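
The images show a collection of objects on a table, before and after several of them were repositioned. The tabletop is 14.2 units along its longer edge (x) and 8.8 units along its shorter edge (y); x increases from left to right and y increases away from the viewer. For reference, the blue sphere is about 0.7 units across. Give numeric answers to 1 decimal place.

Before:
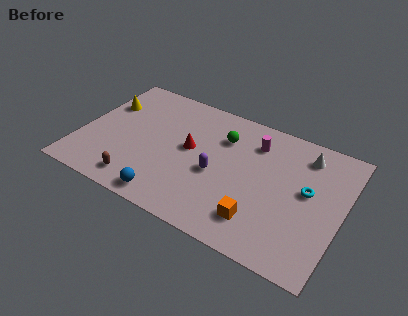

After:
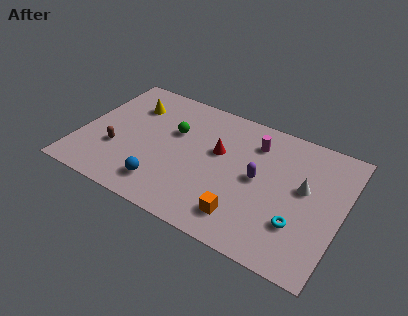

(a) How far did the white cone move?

2.2

The white cone moved from about (11.9, 7.2) to (12.1, 5.0), a distance of √(0.2² + 2.2²) ≈ 2.2.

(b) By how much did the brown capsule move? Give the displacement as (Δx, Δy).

(-1.5, 1.7)

The brown capsule was at about (3.6, 1.3) and moved to about (2.1, 3.0).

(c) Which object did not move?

the magenta cylinder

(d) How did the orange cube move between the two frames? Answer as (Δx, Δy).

(-0.8, -0.2)

From the two frames, the orange cube sits at roughly (10.1, 1.9) before and (9.3, 1.7) after.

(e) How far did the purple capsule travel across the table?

2.3

The purple capsule was near (7.5, 3.8) before and (9.7, 4.5) after, so it travelled √(2.2² + 0.7²) ≈ 2.3 units.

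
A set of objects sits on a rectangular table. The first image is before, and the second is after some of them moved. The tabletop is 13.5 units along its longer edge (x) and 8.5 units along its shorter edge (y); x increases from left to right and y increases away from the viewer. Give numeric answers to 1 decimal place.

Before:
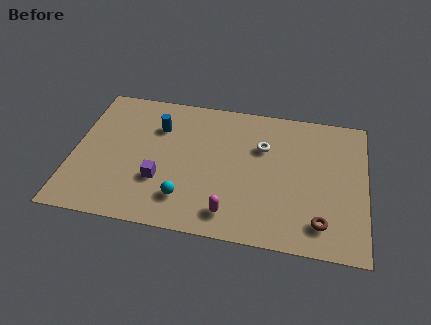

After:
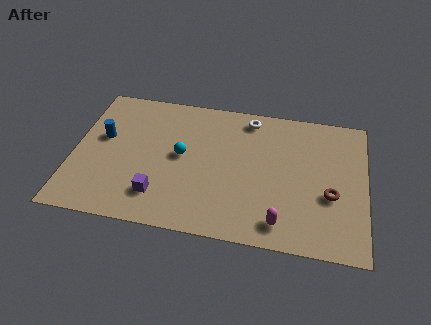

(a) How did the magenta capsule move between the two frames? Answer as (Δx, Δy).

(2.3, -0.1)

From the two frames, the magenta capsule sits at roughly (7.4, 1.4) before and (9.7, 1.3) after.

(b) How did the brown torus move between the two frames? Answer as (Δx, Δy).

(0.4, 1.7)

From the two frames, the brown torus sits at roughly (11.5, 1.6) before and (11.9, 3.3) after.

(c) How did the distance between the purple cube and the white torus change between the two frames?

+1.3

They were about 5.4 units apart before and 6.7 after — 1.3 units further apart.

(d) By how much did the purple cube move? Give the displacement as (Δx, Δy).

(0.0, -0.9)

The purple cube started near (4.1, 2.8) and ended near (4.1, 1.9).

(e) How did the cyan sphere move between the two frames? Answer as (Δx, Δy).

(-0.3, 2.6)

The cyan sphere was at about (5.3, 1.9) and moved to about (5.0, 4.5).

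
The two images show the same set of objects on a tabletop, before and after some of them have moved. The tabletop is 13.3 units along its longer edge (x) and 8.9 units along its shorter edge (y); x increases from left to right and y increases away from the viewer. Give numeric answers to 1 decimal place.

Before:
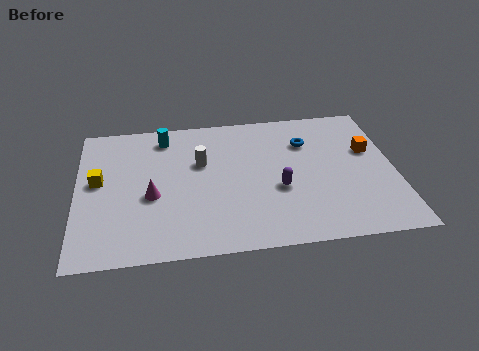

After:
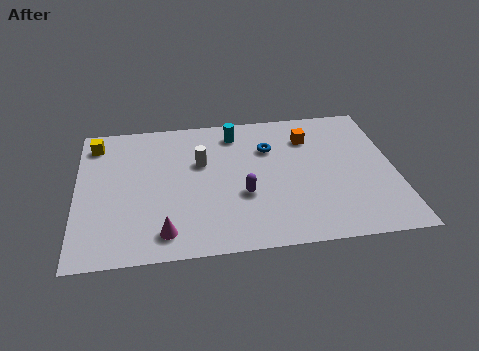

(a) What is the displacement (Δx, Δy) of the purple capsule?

(-1.5, -0.2)

From the two frames, the purple capsule sits at roughly (8.4, 3.5) before and (6.9, 3.3) after.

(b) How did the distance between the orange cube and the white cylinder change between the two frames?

-2.4

The distance was about 7.1 in the first image and 4.7 in the second, so they moved 2.4 units closer together.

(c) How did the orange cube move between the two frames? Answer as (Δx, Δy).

(-2.5, 1.2)

The orange cube was at about (12.3, 5.5) and moved to about (9.8, 6.7).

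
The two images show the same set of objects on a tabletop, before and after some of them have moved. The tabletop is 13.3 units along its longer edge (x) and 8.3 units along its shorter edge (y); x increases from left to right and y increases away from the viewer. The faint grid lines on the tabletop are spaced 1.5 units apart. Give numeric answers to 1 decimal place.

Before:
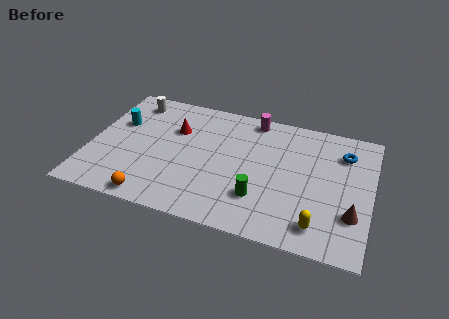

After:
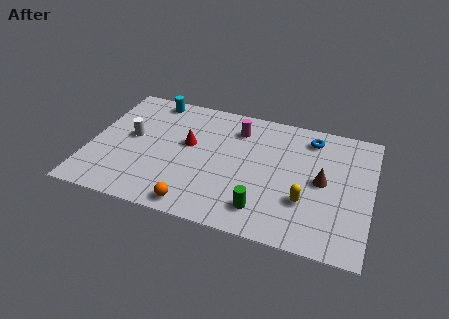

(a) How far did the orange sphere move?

2.0

The orange sphere was near (3.3, 0.8) before and (5.3, 0.9) after, so it travelled √(2.0² + 0.1²) ≈ 2.0 units.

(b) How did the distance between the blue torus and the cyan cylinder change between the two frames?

-3.0

Before: roughly 10.7 units apart; after: 7.7. That's 3.0 units closer together.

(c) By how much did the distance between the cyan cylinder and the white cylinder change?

+1.2

The distance was about 1.8 in the first image and 3.0 in the second, so they moved 1.2 units further apart.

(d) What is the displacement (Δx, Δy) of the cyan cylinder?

(1.4, 2.1)

The cyan cylinder was at about (1.2, 5.3) and moved to about (2.6, 7.4).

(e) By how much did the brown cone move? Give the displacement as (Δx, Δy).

(-1.5, 1.7)

The brown cone was at about (12.5, 2.5) and moved to about (11.0, 4.2).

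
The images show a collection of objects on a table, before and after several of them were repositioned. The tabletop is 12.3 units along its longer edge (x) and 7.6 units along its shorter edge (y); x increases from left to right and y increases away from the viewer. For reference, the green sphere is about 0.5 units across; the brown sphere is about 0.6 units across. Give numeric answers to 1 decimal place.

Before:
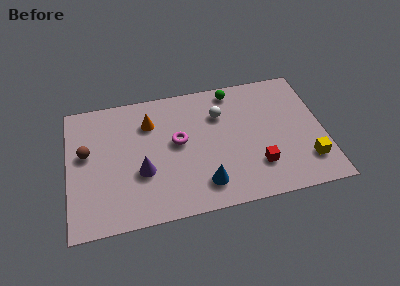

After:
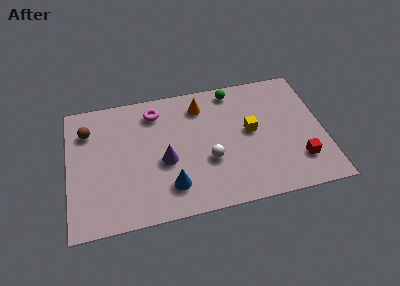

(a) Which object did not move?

the green sphere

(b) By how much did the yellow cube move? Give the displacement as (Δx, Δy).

(-2.6, 2.3)

The yellow cube was at about (11.4, 1.8) and moved to about (8.8, 4.1).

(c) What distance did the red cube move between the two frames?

2.0

The red cube was near (9.0, 2.0) before and (11.0, 1.9) after, so it travelled √(2.0² + 0.1²) ≈ 2.0 units.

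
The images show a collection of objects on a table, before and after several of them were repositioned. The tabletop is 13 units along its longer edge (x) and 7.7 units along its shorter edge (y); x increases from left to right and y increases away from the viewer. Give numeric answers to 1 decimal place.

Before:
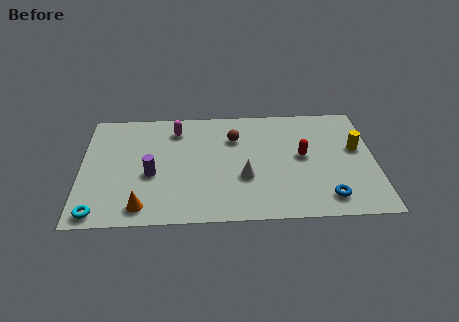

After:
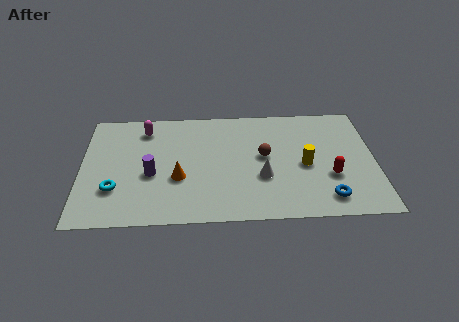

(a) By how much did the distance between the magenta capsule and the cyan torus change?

-2.2

They were about 6.4 units apart before and 4.2 after — 2.2 units closer together.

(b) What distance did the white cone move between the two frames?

0.8

The white cone moved from about (7.2, 2.8) to (8.0, 2.8), a distance of √(0.8² + 0.0²) ≈ 0.8.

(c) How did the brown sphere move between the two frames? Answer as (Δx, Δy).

(1.3, -1.3)

From the two frames, the brown sphere sits at roughly (6.8, 5.5) before and (8.1, 4.2) after.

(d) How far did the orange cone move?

2.4

The orange cone moved from about (2.7, 1.1) to (4.3, 2.9), a distance of √(1.6² + 1.8²) ≈ 2.4.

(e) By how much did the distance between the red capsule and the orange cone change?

-1.0

The distance was about 7.7 in the first image and 6.7 in the second, so they moved 1.0 units closer together.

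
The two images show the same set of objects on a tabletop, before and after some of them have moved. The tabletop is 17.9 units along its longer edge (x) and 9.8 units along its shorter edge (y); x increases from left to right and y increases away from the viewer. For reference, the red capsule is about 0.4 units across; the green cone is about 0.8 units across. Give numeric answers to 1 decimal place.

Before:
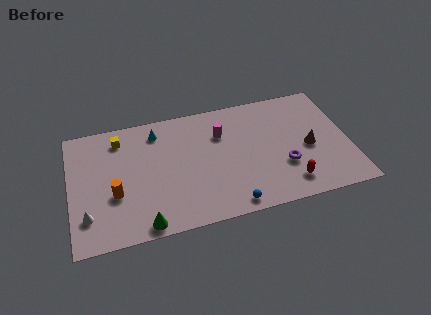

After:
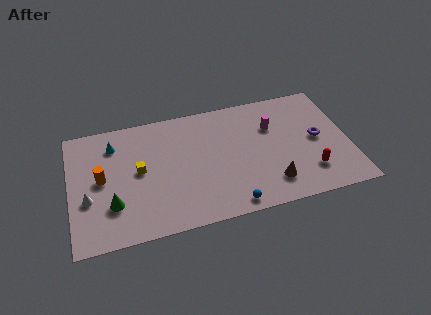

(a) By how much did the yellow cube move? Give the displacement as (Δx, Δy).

(1.1, -2.9)

From the two frames, the yellow cube sits at roughly (3.3, 8.1) before and (4.4, 5.2) after.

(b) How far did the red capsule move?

1.5

From (13.8, 1.8) to (15.2, 2.4), the red capsule covered √(1.4² + 0.6²) ≈ 1.5 units.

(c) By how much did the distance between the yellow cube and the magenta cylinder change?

+2.2

The distance was about 6.6 in the first image and 8.8 in the second, so they moved 2.2 units further apart.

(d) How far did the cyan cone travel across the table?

2.8

The cyan cone moved from about (5.7, 8.1) to (2.9, 7.7), a distance of √(2.8² + 0.4²) ≈ 2.8.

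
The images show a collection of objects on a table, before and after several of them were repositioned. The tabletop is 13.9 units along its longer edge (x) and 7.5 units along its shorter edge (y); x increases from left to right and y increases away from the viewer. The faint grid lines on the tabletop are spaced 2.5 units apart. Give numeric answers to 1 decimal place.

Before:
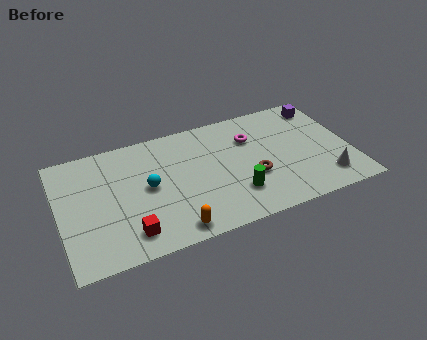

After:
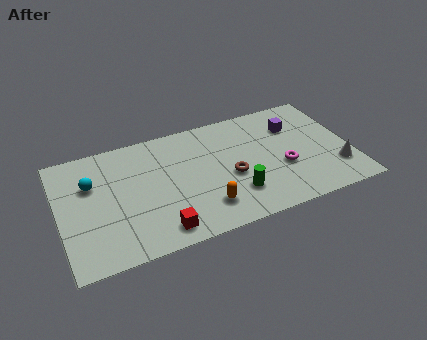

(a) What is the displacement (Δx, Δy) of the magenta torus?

(1.3, -2.4)

From the two frames, the magenta torus sits at roughly (9.3, 5.3) before and (10.6, 2.9) after.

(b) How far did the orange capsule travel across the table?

1.8

From (5.1, 0.9) to (6.7, 1.7), the orange capsule covered √(1.6² + 0.8²) ≈ 1.8 units.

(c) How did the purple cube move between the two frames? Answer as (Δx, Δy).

(-1.5, -0.9)

The purple cube started near (12.9, 6.3) and ended near (11.4, 5.4).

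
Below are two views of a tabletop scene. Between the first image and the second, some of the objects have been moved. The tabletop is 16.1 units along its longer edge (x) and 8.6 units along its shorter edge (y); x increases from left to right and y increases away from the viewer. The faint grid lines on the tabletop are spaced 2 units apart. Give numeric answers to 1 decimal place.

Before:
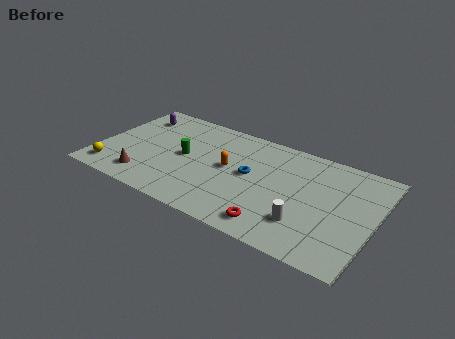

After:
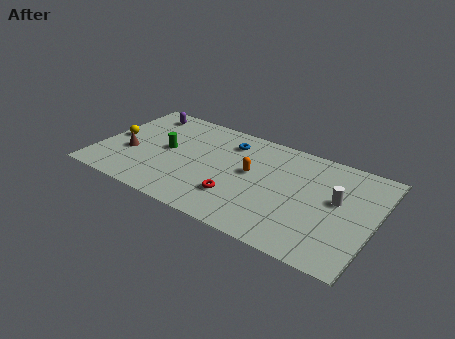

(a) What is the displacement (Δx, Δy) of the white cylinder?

(1.5, 2.6)

The white cylinder started near (12.4, 2.3) and ended near (13.9, 4.9).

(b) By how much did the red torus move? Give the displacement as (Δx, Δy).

(-2.4, 1.1)

From the two frames, the red torus sits at roughly (10.8, 1.3) before and (8.4, 2.4) after.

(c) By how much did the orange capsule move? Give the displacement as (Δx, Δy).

(1.3, 0.2)

The orange capsule was at about (7.6, 4.6) and moved to about (8.9, 4.8).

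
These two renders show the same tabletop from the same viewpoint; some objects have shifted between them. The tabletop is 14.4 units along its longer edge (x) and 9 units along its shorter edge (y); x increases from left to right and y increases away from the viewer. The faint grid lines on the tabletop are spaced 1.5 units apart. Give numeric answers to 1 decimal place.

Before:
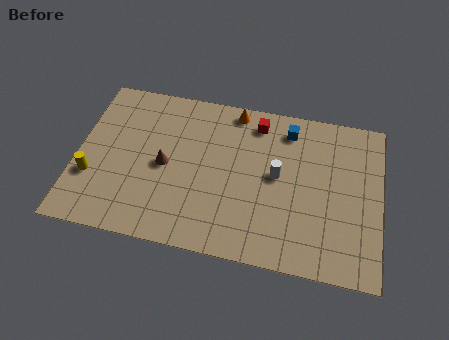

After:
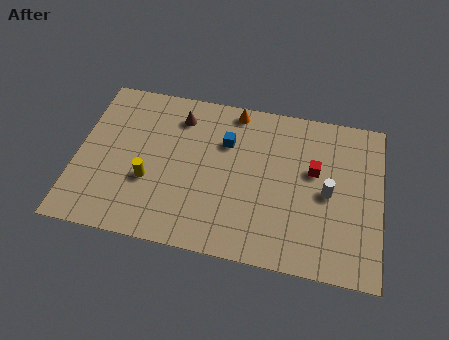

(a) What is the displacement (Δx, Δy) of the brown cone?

(0.5, 2.9)

The brown cone started near (4.2, 4.3) and ended near (4.7, 7.2).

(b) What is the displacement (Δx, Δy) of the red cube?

(2.8, -2.2)

From the two frames, the red cube sits at roughly (8.4, 7.6) before and (11.2, 5.4) after.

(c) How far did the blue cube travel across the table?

3.2

The blue cube moved from about (9.9, 7.5) to (7.0, 6.2), a distance of √(2.9² + 1.3²) ≈ 3.2.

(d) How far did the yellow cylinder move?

2.7

From (0.8, 3.0) to (3.5, 3.3), the yellow cylinder covered √(2.7² + 0.3²) ≈ 2.7 units.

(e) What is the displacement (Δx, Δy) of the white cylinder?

(2.4, -0.5)

The white cylinder was at about (9.5, 4.8) and moved to about (11.9, 4.3).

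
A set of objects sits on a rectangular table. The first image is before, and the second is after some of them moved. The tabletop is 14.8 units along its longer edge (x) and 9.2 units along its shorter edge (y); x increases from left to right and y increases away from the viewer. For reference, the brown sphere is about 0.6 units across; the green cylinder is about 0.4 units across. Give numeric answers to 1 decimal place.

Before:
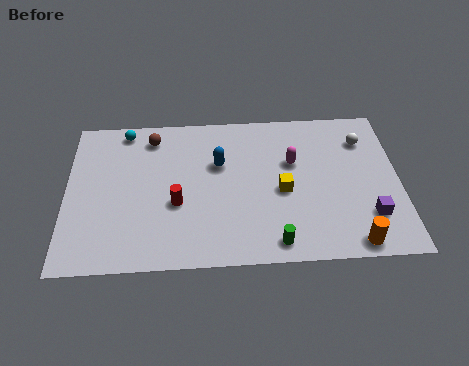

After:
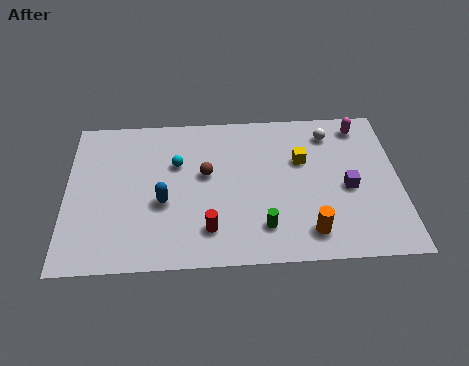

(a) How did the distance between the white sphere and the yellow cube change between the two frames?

-2.6

Before: roughly 4.7 units apart; after: 2.1. That's 2.6 units closer together.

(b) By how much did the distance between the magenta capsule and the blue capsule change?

+6.5

The distance was about 3.3 in the first image and 9.8 in the second, so they moved 6.5 units further apart.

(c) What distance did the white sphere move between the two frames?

1.6

From (13.3, 7.0) to (11.8, 7.5), the white sphere covered √(1.5² + 0.5²) ≈ 1.6 units.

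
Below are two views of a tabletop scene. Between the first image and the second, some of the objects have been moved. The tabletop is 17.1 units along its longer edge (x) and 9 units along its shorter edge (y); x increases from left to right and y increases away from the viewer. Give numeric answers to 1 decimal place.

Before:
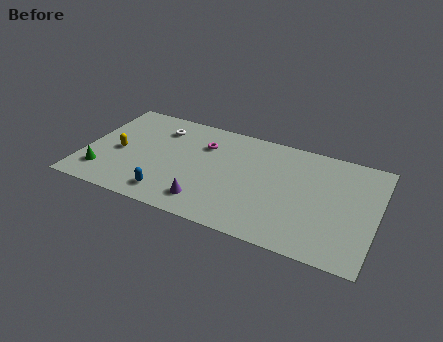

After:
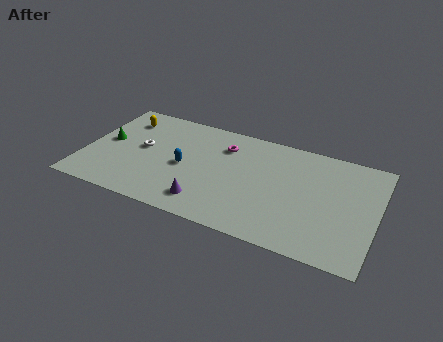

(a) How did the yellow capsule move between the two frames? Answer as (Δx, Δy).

(-0.1, 3.0)

The yellow capsule was at about (2.0, 4.1) and moved to about (1.9, 7.1).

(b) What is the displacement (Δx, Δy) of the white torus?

(-0.8, -2.1)

From the two frames, the white torus sits at roughly (4.1, 7.0) before and (3.3, 4.9) after.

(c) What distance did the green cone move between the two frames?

2.8

From (1.3, 2.0) to (1.2, 4.8), the green cone covered √(0.1² + 2.8²) ≈ 2.8 units.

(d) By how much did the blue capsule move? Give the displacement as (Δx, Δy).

(0.6, 2.7)

The blue capsule started near (5.3, 1.5) and ended near (5.9, 4.2).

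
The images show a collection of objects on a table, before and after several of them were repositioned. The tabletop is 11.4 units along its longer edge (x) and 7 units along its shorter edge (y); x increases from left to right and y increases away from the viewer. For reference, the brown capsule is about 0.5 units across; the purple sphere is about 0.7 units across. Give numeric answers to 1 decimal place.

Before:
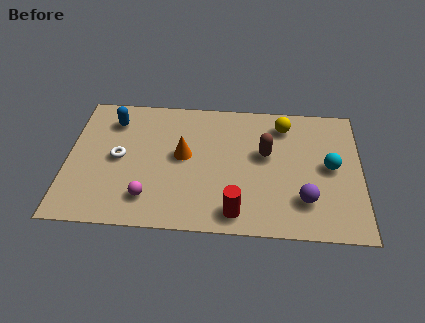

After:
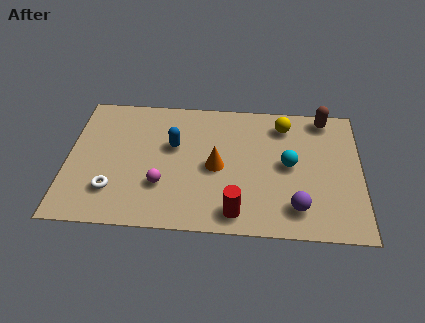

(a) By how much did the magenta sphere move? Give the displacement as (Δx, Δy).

(0.5, 0.7)

From the two frames, the magenta sphere sits at roughly (3.2, 1.5) before and (3.7, 2.2) after.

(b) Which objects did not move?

the yellow sphere and the red cylinder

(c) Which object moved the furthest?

the brown capsule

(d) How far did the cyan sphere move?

1.6

The cyan sphere was near (10.2, 3.6) before and (8.6, 3.6) after, so it travelled √(1.6² + 0.0²) ≈ 1.6 units.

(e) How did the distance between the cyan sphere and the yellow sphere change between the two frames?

-0.7

The distance was about 2.8 in the first image and 2.1 in the second, so they moved 0.7 units closer together.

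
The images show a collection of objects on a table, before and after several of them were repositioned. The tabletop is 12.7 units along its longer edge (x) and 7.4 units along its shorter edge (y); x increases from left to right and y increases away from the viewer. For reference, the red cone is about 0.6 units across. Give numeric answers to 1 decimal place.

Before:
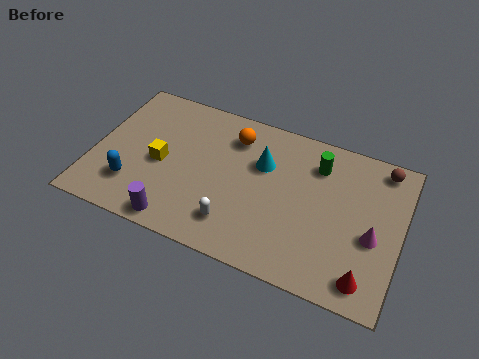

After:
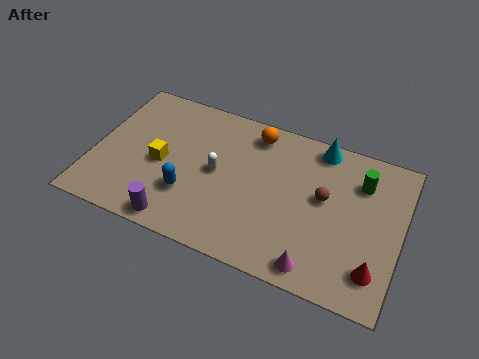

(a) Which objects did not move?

the yellow cube and the purple cylinder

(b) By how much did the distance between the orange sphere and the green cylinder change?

+1.1

The distance was about 3.5 in the first image and 4.6 in the second, so they moved 1.1 units further apart.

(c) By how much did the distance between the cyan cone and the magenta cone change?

+0.7

Before: roughly 5.0 units apart; after: 5.7. That's 0.7 units further apart.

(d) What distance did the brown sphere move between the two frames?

3.2

The brown sphere was near (11.7, 6.5) before and (9.5, 4.2) after, so it travelled √(2.2² + 2.3²) ≈ 3.2 units.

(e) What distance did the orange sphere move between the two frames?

0.9

The orange sphere was near (5.6, 5.8) before and (6.4, 6.3) after, so it travelled √(0.8² + 0.5²) ≈ 0.9 units.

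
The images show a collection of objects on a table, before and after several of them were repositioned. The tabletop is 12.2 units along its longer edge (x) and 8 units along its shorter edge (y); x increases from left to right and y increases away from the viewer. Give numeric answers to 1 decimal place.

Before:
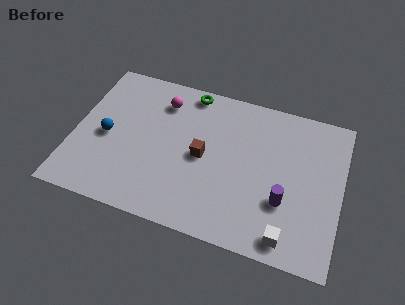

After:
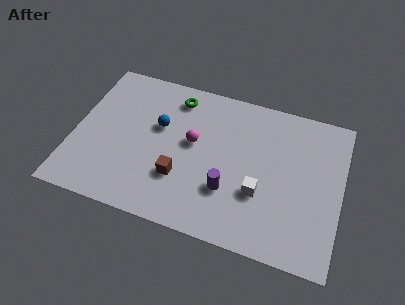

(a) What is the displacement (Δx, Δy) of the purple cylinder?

(-2.5, -0.2)

The purple cylinder was at about (9.7, 2.7) and moved to about (7.2, 2.5).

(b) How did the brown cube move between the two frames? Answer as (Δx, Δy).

(-0.9, -1.4)

The brown cube started near (5.9, 3.9) and ended near (5.0, 2.5).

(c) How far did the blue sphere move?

2.6

The blue sphere moved from about (1.5, 3.7) to (3.8, 4.9), a distance of √(2.3² + 1.2²) ≈ 2.6.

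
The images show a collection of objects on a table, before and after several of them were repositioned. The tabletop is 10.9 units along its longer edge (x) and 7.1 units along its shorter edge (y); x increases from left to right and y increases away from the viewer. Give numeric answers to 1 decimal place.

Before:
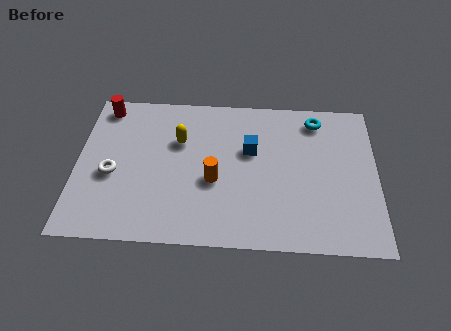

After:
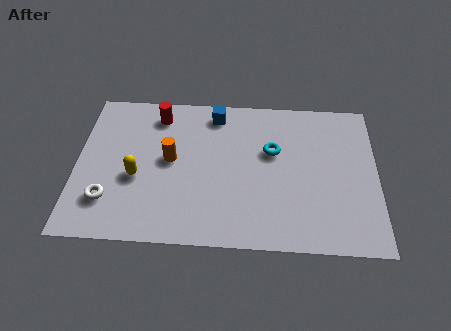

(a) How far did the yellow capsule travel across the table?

2.3

The yellow capsule was near (3.7, 4.7) before and (2.2, 2.9) after, so it travelled √(1.5² + 1.8²) ≈ 2.3 units.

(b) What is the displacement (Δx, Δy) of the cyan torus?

(-1.6, -1.6)

From the two frames, the cyan torus sits at roughly (8.7, 6.0) before and (7.1, 4.4) after.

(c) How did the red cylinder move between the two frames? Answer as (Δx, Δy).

(2.0, -0.3)

The red cylinder was at about (0.9, 6.2) and moved to about (2.9, 5.9).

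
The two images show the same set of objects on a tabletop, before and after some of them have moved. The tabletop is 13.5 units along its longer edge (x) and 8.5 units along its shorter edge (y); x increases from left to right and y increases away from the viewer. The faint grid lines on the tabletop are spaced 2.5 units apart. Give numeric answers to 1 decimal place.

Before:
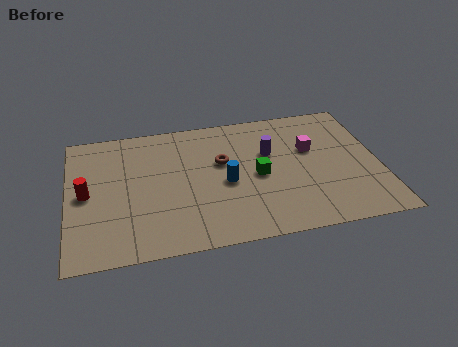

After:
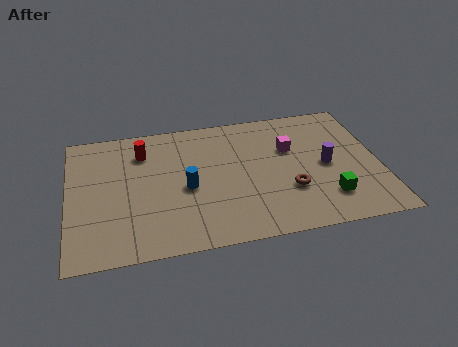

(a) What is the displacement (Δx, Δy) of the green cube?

(2.9, -2.0)

From the two frames, the green cube sits at roughly (8.2, 4.0) before and (11.1, 2.0) after.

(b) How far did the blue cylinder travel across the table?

1.7

The blue cylinder moved from about (6.8, 3.8) to (5.1, 3.8), a distance of √(1.7² + 0.0²) ≈ 1.7.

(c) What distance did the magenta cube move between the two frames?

0.9

The magenta cube moved from about (10.6, 5.3) to (9.7, 5.5), a distance of √(0.9² + 0.2²) ≈ 0.9.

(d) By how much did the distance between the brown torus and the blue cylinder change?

+3.1

They were about 1.4 units apart before and 4.5 after — 3.1 units further apart.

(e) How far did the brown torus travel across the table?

3.7

The brown torus moved from about (6.7, 5.2) to (9.5, 2.8), a distance of √(2.8² + 2.4²) ≈ 3.7.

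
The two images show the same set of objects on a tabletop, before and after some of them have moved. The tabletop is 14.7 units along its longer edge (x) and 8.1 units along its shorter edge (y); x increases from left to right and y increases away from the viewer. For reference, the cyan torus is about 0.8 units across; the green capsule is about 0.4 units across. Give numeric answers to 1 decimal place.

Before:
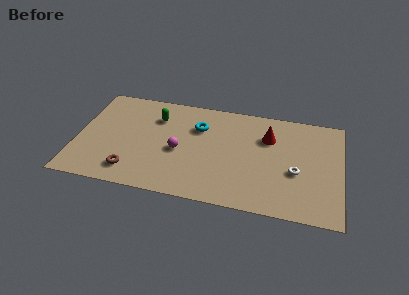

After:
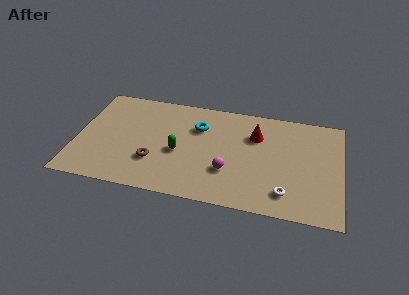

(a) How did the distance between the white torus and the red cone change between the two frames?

+1.6

They were about 2.9 units apart before and 4.5 after — 1.6 units further apart.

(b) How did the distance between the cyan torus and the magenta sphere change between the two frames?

+1.3

They were about 2.3 units apart before and 3.6 after — 1.3 units further apart.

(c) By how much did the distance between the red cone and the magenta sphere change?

-1.9

They were about 5.3 units apart before and 3.4 after — 1.9 units closer together.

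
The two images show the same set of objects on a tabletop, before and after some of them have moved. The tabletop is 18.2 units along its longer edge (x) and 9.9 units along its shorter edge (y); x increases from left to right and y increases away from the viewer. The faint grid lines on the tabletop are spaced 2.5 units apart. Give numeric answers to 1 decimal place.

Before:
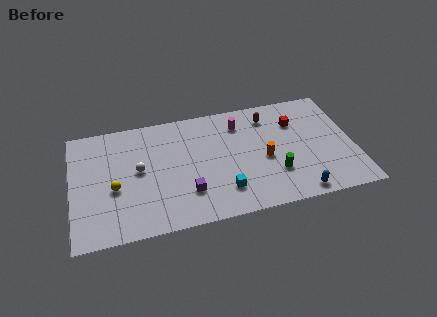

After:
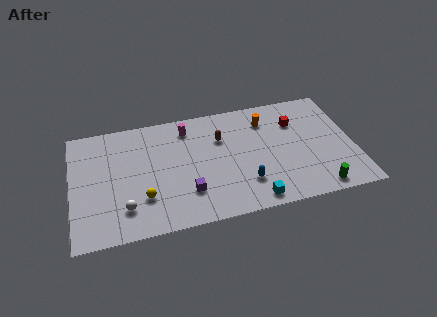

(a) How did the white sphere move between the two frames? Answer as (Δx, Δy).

(-1.0, -3.0)

The white sphere started near (4.3, 5.3) and ended near (3.3, 2.3).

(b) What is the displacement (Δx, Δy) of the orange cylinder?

(0.3, 3.3)

From the two frames, the orange cylinder sits at roughly (12.4, 4.4) before and (12.7, 7.7) after.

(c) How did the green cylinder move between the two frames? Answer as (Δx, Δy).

(2.6, -1.9)

From the two frames, the green cylinder sits at roughly (13.0, 3.0) before and (15.6, 1.1) after.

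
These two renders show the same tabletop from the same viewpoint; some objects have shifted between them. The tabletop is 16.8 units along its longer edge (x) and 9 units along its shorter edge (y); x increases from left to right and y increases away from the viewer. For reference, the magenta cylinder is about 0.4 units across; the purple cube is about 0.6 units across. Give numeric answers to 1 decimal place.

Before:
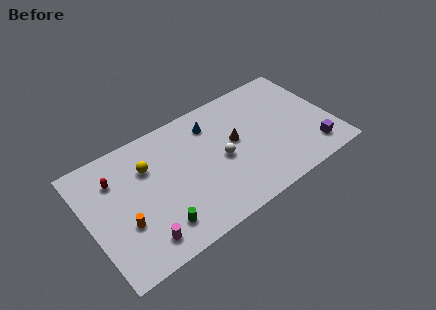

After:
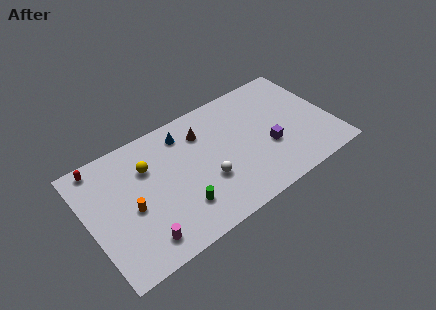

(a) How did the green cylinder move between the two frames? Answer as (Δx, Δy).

(1.6, 0.5)

From the two frames, the green cylinder sits at roughly (4.3, 1.8) before and (5.9, 2.3) after.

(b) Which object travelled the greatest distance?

the purple cube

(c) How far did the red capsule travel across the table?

1.7

The red capsule was near (2.1, 6.6) before and (1.3, 8.1) after, so it travelled √(0.8² + 1.5²) ≈ 1.7 units.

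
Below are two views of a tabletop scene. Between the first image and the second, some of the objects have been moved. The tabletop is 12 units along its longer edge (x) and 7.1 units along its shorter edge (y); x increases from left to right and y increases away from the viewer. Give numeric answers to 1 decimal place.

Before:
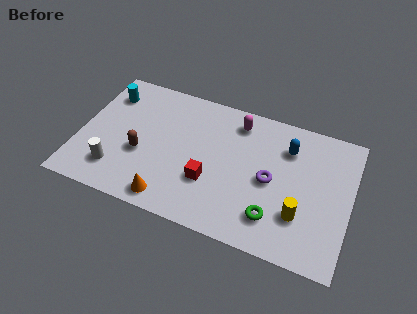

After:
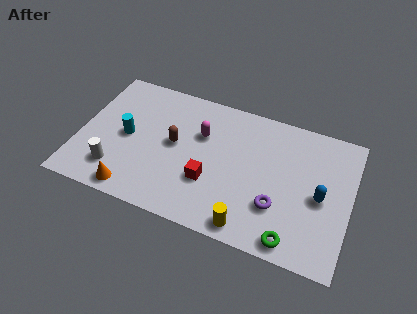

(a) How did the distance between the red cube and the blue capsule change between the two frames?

+0.6

The distance was about 4.3 in the first image and 4.9 in the second, so they moved 0.6 units further apart.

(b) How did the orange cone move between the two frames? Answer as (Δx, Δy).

(-1.6, -0.1)

The orange cone was at about (4.3, 0.9) and moved to about (2.7, 0.8).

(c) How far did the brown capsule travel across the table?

1.7

The brown capsule was near (2.8, 2.8) before and (4.2, 3.8) after, so it travelled √(1.4² + 1.0²) ≈ 1.7 units.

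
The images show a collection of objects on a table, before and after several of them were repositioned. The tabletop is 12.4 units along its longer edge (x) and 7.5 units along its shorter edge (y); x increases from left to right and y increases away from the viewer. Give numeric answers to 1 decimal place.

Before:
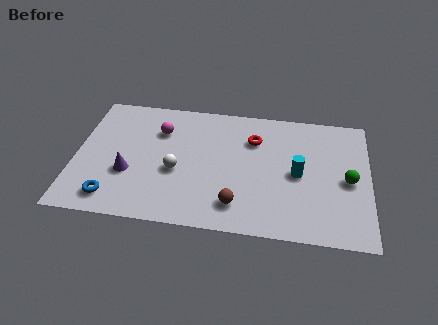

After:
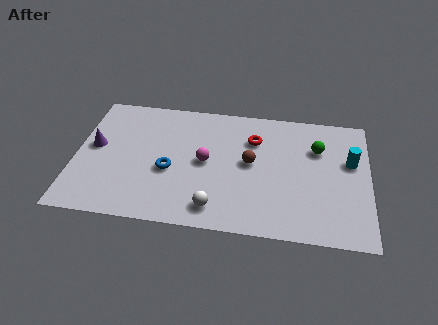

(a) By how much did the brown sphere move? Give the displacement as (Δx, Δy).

(0.5, 2.5)

The brown sphere was at about (6.9, 1.5) and moved to about (7.4, 4.0).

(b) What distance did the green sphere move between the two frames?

2.1

The green sphere moved from about (11.5, 3.5) to (10.2, 5.2), a distance of √(1.3² + 1.7²) ≈ 2.1.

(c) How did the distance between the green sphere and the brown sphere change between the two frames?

-2.0

Before: roughly 5.0 units apart; after: 3.0. That's 2.0 units closer together.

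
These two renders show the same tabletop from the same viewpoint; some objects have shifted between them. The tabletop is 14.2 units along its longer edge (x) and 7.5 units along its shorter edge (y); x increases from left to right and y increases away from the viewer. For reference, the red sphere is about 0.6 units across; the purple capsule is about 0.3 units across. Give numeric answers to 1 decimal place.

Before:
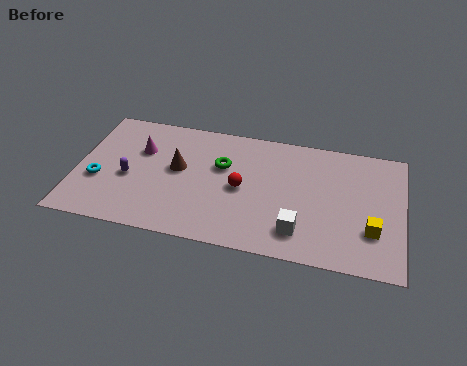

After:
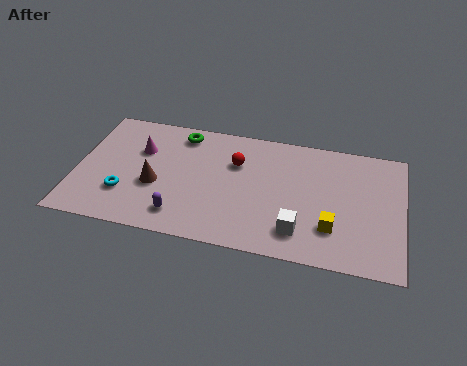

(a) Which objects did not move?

the magenta cone and the white cube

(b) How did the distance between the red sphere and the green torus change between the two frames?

+1.3

The distance was about 1.5 in the first image and 2.8 in the second, so they moved 1.3 units further apart.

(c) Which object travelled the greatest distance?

the purple capsule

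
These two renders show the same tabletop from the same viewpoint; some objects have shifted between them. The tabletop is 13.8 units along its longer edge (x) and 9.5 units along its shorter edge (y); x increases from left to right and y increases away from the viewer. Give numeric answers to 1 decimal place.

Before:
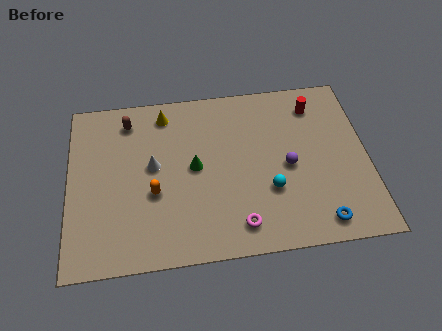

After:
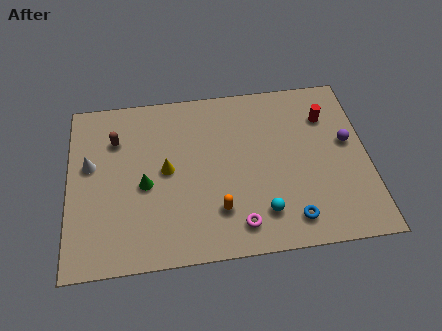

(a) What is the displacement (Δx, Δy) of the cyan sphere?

(-0.4, -1.2)

The cyan sphere was at about (9.2, 3.2) and moved to about (8.8, 2.0).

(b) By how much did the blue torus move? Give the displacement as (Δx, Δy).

(-1.3, 0.3)

From the two frames, the blue torus sits at roughly (11.4, 1.2) before and (10.1, 1.5) after.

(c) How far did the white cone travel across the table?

2.9

From (3.9, 5.2) to (1.0, 5.6), the white cone covered √(2.9² + 0.4²) ≈ 2.9 units.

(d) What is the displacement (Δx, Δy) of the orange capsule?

(2.9, -1.3)

The orange capsule was at about (3.9, 3.7) and moved to about (6.8, 2.4).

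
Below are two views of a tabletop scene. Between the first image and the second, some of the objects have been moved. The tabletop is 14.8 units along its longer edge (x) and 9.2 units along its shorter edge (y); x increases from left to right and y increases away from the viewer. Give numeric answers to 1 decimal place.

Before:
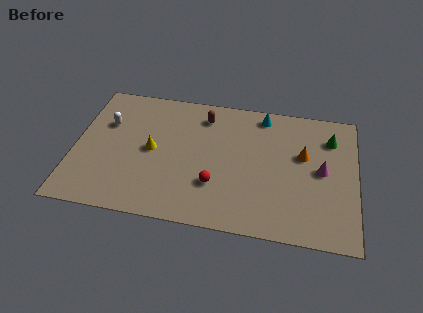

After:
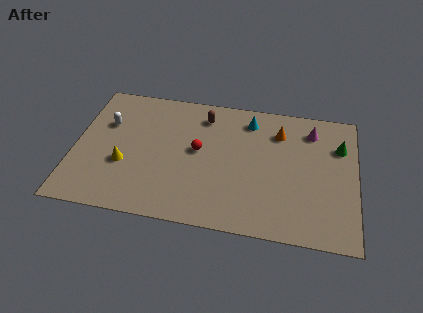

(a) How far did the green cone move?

0.7

The green cone moved from about (13.4, 7.0) to (13.9, 6.5), a distance of √(0.5² + 0.5²) ≈ 0.7.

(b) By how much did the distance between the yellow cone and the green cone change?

+2.0

The distance was about 9.6 in the first image and 11.6 in the second, so they moved 2.0 units further apart.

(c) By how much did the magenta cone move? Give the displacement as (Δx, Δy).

(-0.6, 2.7)

From the two frames, the magenta cone sits at roughly (13.0, 4.7) before and (12.4, 7.4) after.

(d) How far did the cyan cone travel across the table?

0.9

The cyan cone was near (9.8, 8.1) before and (9.1, 7.6) after, so it travelled √(0.7² + 0.5²) ≈ 0.9 units.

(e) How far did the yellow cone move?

1.8

From (4.1, 4.6) to (2.7, 3.4), the yellow cone covered √(1.4² + 1.2²) ≈ 1.8 units.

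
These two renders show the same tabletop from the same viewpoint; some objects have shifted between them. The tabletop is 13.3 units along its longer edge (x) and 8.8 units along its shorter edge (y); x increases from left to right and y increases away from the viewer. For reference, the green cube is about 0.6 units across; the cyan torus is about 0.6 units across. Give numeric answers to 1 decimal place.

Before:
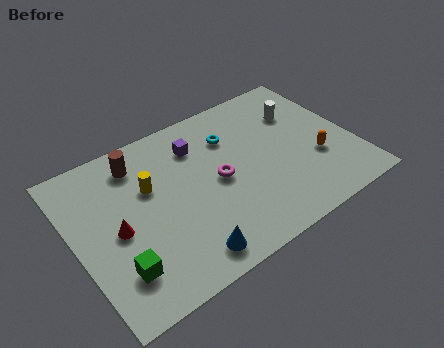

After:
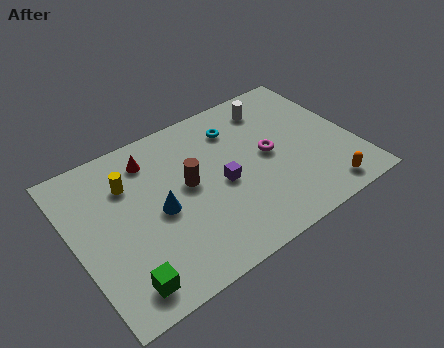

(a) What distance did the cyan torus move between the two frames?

0.5

The cyan torus moved from about (7.8, 6.4) to (8.1, 6.8), a distance of √(0.3² + 0.4²) ≈ 0.5.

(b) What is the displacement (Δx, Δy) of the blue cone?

(-0.7, 2.9)

The blue cone was at about (4.6, 1.2) and moved to about (3.9, 4.1).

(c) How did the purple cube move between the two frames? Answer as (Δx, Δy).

(0.7, -2.7)

From the two frames, the purple cube sits at roughly (6.2, 6.7) before and (6.9, 4.0) after.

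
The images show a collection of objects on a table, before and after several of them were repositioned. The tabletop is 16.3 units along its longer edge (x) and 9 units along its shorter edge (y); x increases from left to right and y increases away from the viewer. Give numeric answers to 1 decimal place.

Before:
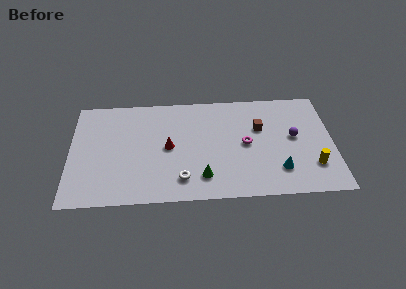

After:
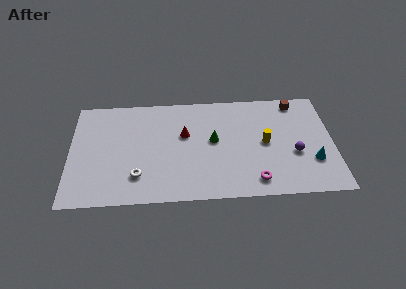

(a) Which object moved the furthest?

the yellow cylinder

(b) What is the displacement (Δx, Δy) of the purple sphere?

(0.0, -1.4)

The purple sphere was at about (13.9, 4.9) and moved to about (13.9, 3.5).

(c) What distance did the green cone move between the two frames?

3.1

From (8.2, 1.9) to (8.9, 4.9), the green cone covered √(0.7² + 3.0²) ≈ 3.1 units.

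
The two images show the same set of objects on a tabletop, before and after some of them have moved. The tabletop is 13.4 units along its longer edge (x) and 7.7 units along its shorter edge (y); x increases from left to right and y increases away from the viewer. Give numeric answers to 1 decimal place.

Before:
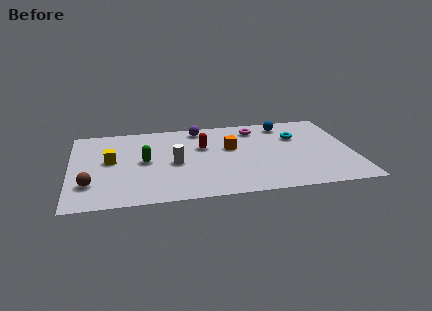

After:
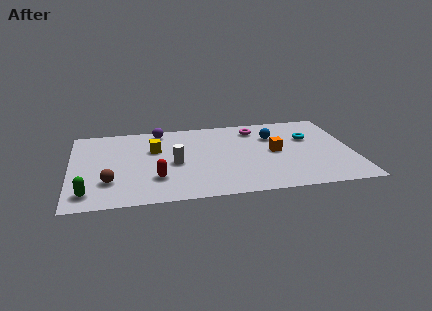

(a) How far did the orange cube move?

2.2

The orange cube moved from about (7.6, 4.6) to (9.7, 3.9), a distance of √(2.1² + 0.7²) ≈ 2.2.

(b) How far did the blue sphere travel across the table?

1.3

The blue sphere was near (10.3, 6.5) before and (9.7, 5.4) after, so it travelled √(0.6² + 1.1²) ≈ 1.3 units.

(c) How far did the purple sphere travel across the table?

1.9

The purple sphere was near (6.2, 6.7) before and (4.3, 6.8) after, so it travelled √(1.9² + 0.1²) ≈ 1.9 units.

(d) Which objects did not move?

the white cylinder and the magenta torus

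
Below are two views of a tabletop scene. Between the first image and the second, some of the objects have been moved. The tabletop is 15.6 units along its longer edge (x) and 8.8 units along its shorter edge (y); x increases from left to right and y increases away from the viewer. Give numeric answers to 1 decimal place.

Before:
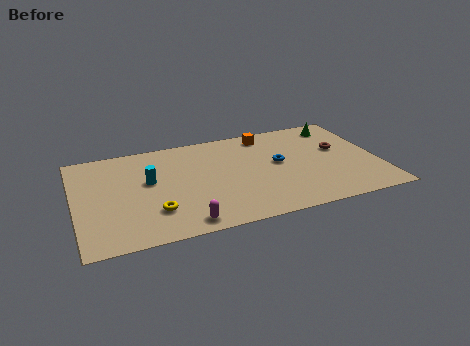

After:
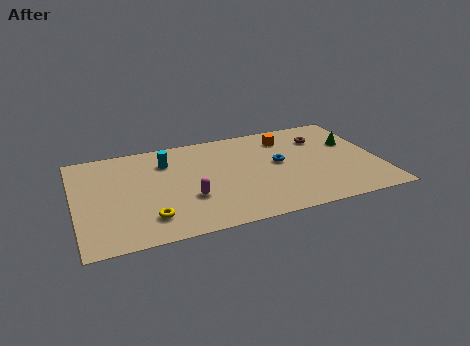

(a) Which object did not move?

the blue torus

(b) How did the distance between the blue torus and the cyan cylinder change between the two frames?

-0.7

Before: roughly 6.7 units apart; after: 6.0. That's 0.7 units closer together.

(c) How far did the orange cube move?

1.2

The orange cube was near (10.1, 7.6) before and (11.1, 7.0) after, so it travelled √(1.0² + 0.6²) ≈ 1.2 units.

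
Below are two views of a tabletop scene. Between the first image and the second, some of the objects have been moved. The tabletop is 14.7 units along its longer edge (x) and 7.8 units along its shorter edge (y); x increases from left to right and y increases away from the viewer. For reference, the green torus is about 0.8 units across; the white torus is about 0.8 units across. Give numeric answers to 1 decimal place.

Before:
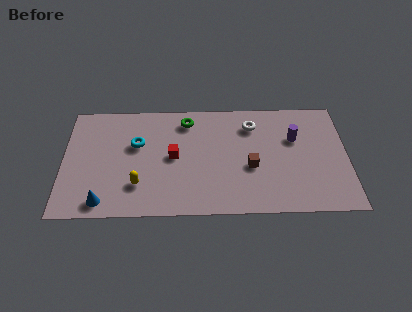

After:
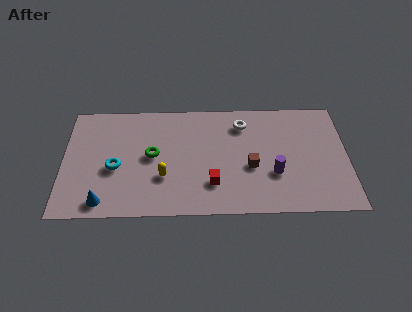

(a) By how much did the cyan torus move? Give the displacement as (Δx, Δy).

(-1.1, -1.6)

From the two frames, the cyan torus sits at roughly (3.8, 4.9) before and (2.7, 3.3) after.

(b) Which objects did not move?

the brown cube and the blue cone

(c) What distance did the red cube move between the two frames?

2.8

From (5.7, 4.0) to (7.7, 2.1), the red cube covered √(2.0² + 1.9²) ≈ 2.8 units.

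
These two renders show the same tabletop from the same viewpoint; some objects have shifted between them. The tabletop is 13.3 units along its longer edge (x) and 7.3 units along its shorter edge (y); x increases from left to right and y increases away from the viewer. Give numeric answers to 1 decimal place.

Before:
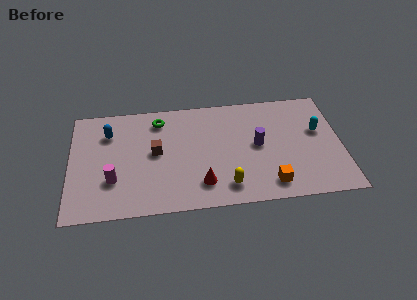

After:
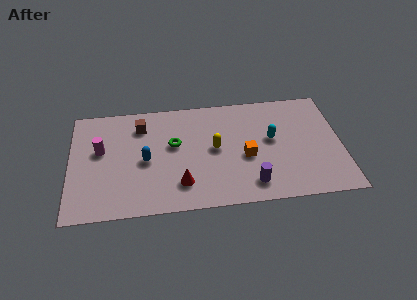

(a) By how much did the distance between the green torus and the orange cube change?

-3.5

Before: roughly 7.2 units apart; after: 3.7. That's 3.5 units closer together.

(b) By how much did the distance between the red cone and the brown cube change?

+1.2

The distance was about 3.2 in the first image and 4.4 in the second, so they moved 1.2 units further apart.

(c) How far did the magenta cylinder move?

2.1

The magenta cylinder was near (2.1, 2.3) before and (1.5, 4.3) after, so it travelled √(0.6² + 2.0²) ≈ 2.1 units.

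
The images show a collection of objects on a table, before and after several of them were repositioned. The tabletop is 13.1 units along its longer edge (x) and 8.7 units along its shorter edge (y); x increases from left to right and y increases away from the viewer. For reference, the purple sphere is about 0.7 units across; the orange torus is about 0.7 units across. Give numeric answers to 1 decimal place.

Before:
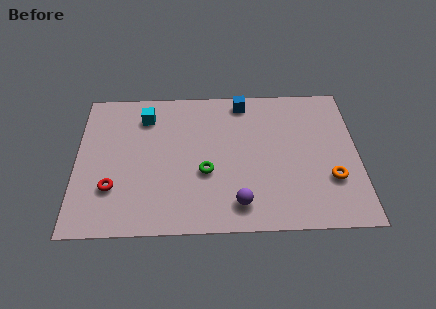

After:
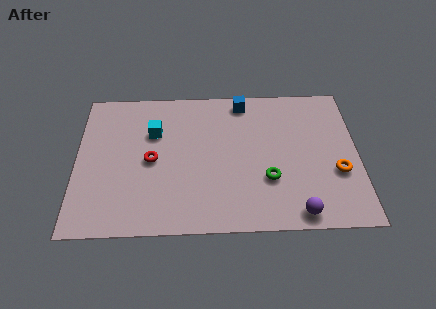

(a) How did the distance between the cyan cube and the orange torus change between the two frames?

-0.6

They were about 9.5 units apart before and 8.9 after — 0.6 units closer together.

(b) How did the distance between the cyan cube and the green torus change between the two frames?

+1.6

The distance was about 4.5 in the first image and 6.1 in the second, so they moved 1.6 units further apart.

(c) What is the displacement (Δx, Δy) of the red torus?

(1.8, 1.6)

The red torus was at about (1.7, 2.6) and moved to about (3.5, 4.2).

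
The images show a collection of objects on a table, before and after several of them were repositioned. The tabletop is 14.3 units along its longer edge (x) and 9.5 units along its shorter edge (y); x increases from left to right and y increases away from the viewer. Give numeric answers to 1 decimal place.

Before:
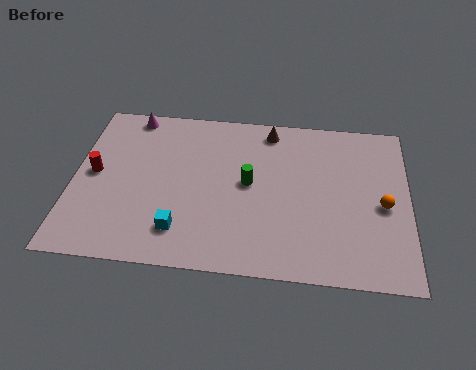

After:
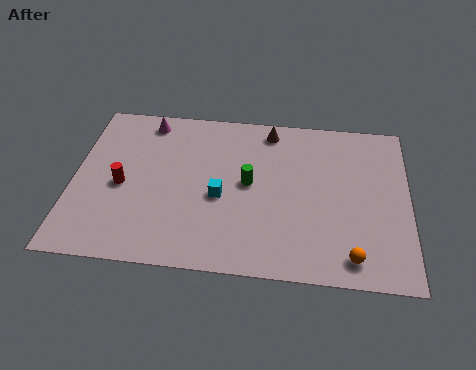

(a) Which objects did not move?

the brown cone and the green cylinder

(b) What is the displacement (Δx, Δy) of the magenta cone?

(0.7, -0.3)

From the two frames, the magenta cone sits at roughly (2.3, 8.6) before and (3.0, 8.3) after.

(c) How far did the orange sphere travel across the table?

3.3

The orange sphere moved from about (13.2, 4.3) to (11.9, 1.3), a distance of √(1.3² + 3.0²) ≈ 3.3.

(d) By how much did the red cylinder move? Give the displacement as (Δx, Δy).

(1.2, -0.6)

The red cylinder started near (0.9, 4.9) and ended near (2.1, 4.3).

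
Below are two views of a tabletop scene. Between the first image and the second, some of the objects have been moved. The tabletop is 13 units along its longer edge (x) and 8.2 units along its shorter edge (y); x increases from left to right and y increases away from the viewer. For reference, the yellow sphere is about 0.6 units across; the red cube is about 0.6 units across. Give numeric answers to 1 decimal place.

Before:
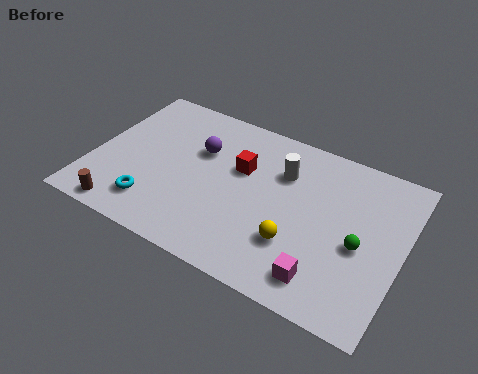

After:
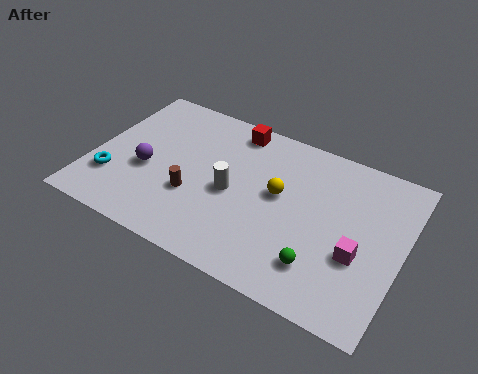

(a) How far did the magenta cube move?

2.1

From (10.1, 1.4) to (11.3, 3.1), the magenta cube covered √(1.2² + 1.7²) ≈ 2.1 units.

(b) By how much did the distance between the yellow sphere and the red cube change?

-0.3

They were about 3.8 units apart before and 3.5 after — 0.3 units closer together.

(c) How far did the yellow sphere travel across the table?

2.3

The yellow sphere moved from about (8.8, 2.5) to (7.8, 4.6), a distance of √(1.0² + 2.1²) ≈ 2.3.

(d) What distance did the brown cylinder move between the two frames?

3.3

From (1.8, 0.8) to (4.4, 2.9), the brown cylinder covered √(2.6² + 2.1²) ≈ 3.3 units.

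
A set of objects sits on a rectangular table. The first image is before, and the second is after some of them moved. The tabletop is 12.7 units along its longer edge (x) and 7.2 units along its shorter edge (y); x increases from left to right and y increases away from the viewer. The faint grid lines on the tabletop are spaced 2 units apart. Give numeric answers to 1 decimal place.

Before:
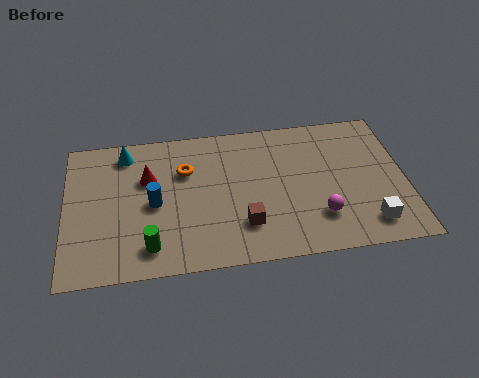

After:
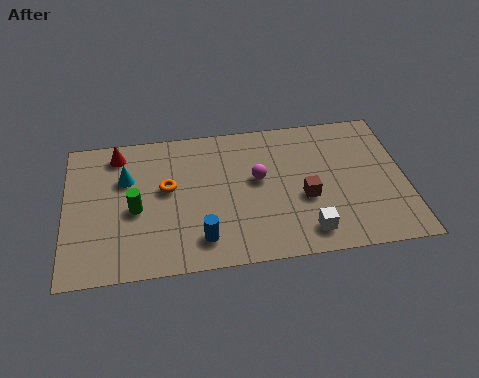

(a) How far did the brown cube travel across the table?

2.5

The brown cube moved from about (6.6, 1.9) to (8.9, 2.9), a distance of √(2.3² + 1.0²) ≈ 2.5.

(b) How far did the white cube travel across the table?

2.3

The white cube was near (11.2, 1.3) before and (8.9, 1.2) after, so it travelled √(2.3² + 0.1²) ≈ 2.3 units.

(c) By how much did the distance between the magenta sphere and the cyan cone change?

-3.3

The distance was about 8.2 in the first image and 4.9 in the second, so they moved 3.3 units closer together.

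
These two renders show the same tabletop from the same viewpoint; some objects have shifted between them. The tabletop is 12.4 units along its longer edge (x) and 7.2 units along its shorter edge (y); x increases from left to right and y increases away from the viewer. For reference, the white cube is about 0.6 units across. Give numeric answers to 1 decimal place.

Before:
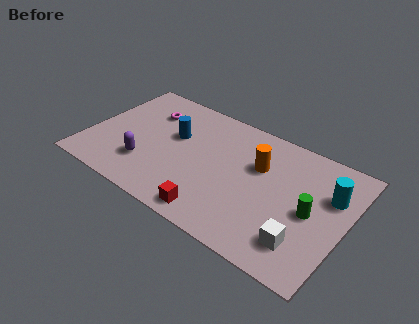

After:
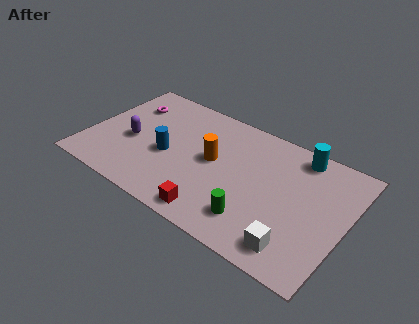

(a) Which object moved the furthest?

the green cylinder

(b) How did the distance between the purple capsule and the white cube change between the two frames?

+0.8

They were about 7.7 units apart before and 8.5 after — 0.8 units further apart.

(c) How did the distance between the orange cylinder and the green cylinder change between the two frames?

+0.3

They were about 3.0 units apart before and 3.3 after — 0.3 units further apart.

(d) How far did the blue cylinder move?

1.3

The blue cylinder moved from about (4.0, 4.4) to (3.9, 3.1), a distance of √(0.1² + 1.3²) ≈ 1.3.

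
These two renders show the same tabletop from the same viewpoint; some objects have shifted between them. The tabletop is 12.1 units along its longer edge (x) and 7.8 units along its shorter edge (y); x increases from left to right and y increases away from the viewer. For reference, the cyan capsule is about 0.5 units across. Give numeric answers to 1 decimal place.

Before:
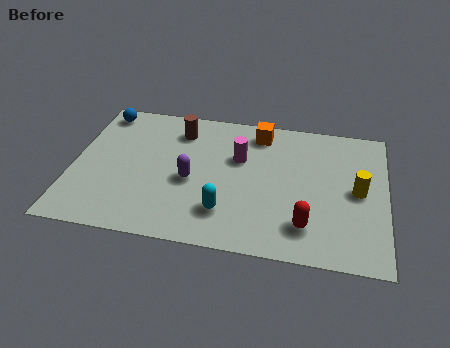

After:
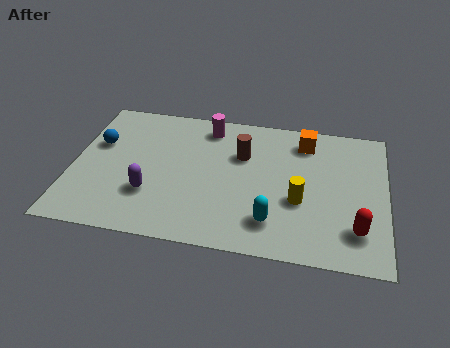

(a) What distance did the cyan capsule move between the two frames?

1.8

The cyan capsule was near (6.0, 1.9) before and (7.8, 1.7) after, so it travelled √(1.8² + 0.2²) ≈ 1.8 units.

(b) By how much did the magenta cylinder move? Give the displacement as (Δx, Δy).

(-1.3, 1.6)

From the two frames, the magenta cylinder sits at roughly (6.4, 5.0) before and (5.1, 6.6) after.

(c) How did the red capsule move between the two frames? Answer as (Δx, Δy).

(1.9, 0.1)

From the two frames, the red capsule sits at roughly (9.1, 1.7) before and (11.0, 1.8) after.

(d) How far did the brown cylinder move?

2.7

From (4.0, 6.2) to (6.5, 5.2), the brown cylinder covered √(2.5² + 1.0²) ≈ 2.7 units.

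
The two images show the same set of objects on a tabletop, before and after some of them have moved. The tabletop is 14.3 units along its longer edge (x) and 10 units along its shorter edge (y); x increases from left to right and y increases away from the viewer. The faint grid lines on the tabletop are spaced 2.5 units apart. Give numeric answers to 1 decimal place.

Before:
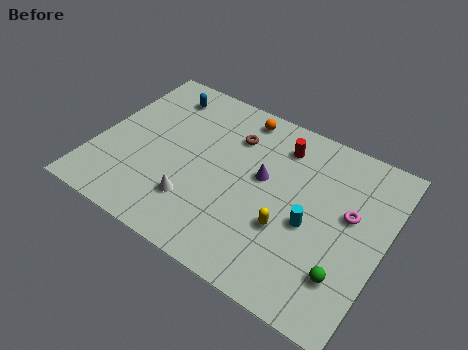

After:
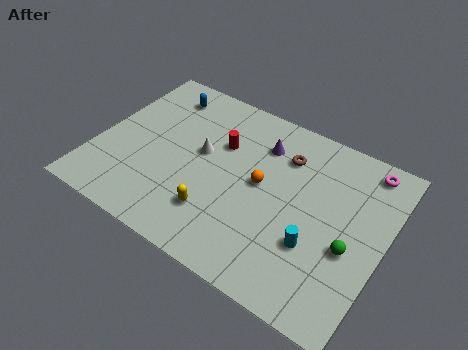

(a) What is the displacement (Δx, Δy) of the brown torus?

(2.6, 0.1)

From the two frames, the brown torus sits at roughly (6.4, 7.4) before and (9.0, 7.5) after.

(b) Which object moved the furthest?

the orange sphere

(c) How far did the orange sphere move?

3.9

From (6.5, 8.8) to (8.2, 5.3), the orange sphere covered √(1.7² + 3.5²) ≈ 3.9 units.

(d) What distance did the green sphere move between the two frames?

1.5

The green sphere moved from about (12.8, 2.5) to (12.8, 4.0), a distance of √(0.0² + 1.5²) ≈ 1.5.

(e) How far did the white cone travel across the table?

3.0

From (5.3, 2.6) to (5.1, 5.6), the white cone covered √(0.2² + 3.0²) ≈ 3.0 units.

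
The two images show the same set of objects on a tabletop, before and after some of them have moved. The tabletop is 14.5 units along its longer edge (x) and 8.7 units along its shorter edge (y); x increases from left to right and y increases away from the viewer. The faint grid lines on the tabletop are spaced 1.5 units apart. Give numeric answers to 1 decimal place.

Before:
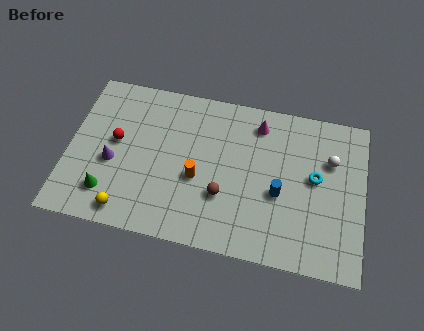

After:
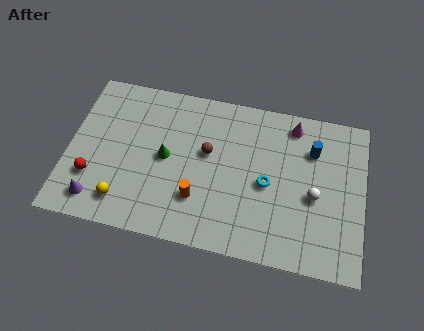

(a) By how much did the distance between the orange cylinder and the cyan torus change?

-2.2

The distance was about 5.8 in the first image and 3.6 in the second, so they moved 2.2 units closer together.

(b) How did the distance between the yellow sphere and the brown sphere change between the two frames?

+0.3

The distance was about 4.9 in the first image and 5.2 in the second, so they moved 0.3 units further apart.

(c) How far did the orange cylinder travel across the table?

1.1

The orange cylinder moved from about (6.4, 3.6) to (6.5, 2.5), a distance of √(0.1² + 1.1²) ≈ 1.1.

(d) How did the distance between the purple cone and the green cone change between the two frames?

+2.7

Before: roughly 1.7 units apart; after: 4.4. That's 2.7 units further apart.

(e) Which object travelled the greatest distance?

the green cone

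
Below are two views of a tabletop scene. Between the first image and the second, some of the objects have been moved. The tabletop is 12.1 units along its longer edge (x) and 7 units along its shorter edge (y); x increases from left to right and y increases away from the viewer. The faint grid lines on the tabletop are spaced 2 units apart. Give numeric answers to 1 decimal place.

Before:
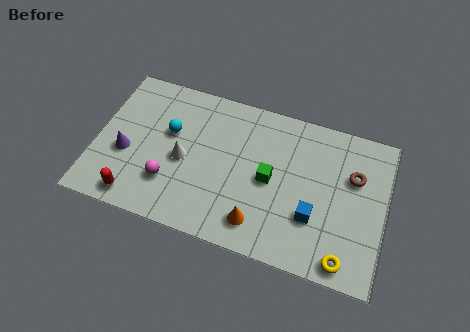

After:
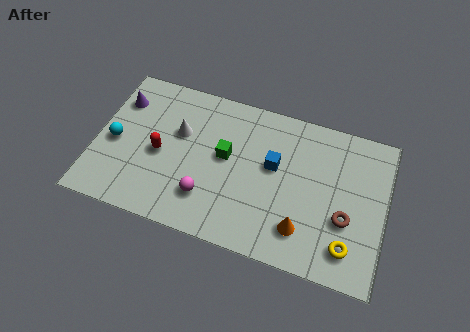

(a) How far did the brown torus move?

2.0

From (10.7, 4.6) to (10.5, 2.6), the brown torus covered √(0.2² + 2.0²) ≈ 2.0 units.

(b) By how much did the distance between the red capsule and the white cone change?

-1.5

Before: roughly 2.9 units apart; after: 1.4. That's 1.5 units closer together.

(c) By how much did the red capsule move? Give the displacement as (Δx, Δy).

(0.8, 2.3)

The red capsule started near (1.9, 0.9) and ended near (2.7, 3.2).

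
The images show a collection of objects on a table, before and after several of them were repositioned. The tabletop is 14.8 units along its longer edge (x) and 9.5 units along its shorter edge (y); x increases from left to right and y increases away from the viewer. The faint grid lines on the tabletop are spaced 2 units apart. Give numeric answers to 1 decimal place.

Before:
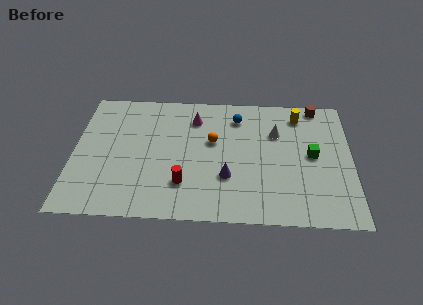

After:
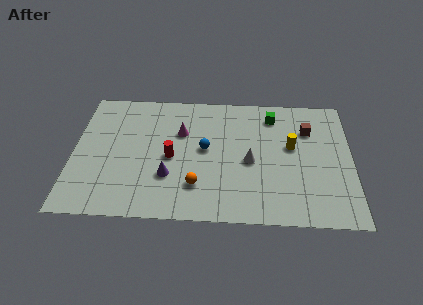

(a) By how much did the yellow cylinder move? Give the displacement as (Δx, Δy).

(-0.4, -2.4)

The yellow cylinder started near (12.0, 7.9) and ended near (11.6, 5.5).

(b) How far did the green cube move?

3.6

From (12.7, 4.9) to (10.6, 7.8), the green cube covered √(2.1² + 2.9²) ≈ 3.6 units.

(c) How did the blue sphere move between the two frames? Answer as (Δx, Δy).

(-1.7, -2.5)

The blue sphere was at about (8.7, 7.6) and moved to about (7.0, 5.1).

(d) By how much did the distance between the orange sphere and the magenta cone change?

+2.0

They were about 2.0 units apart before and 4.0 after — 2.0 units further apart.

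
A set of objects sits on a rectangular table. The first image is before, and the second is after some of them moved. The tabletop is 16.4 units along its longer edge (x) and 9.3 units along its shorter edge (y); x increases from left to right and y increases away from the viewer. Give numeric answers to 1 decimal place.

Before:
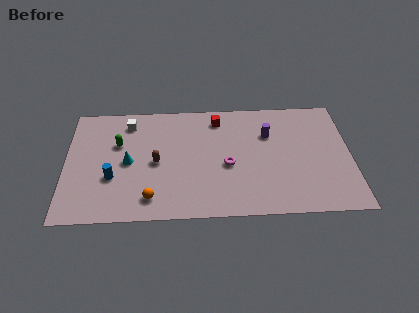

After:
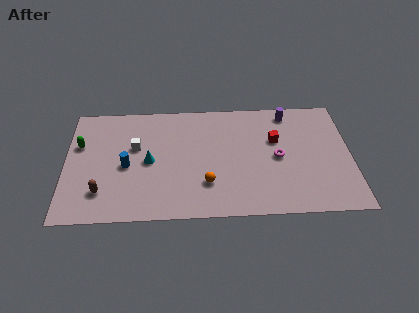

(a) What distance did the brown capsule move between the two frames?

3.8

The brown capsule moved from about (5.2, 4.4) to (2.1, 2.2), a distance of √(3.1² + 2.2²) ≈ 3.8.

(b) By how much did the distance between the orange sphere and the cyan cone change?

+0.6

The distance was about 3.2 in the first image and 3.8 in the second, so they moved 0.6 units further apart.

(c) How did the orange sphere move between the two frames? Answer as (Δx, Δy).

(3.2, 1.0)

The orange sphere was at about (4.9, 1.6) and moved to about (8.1, 2.6).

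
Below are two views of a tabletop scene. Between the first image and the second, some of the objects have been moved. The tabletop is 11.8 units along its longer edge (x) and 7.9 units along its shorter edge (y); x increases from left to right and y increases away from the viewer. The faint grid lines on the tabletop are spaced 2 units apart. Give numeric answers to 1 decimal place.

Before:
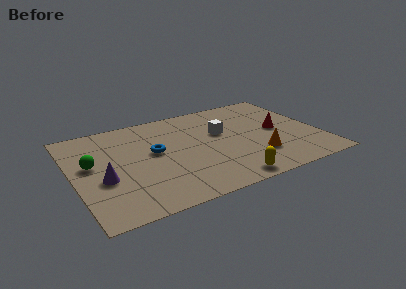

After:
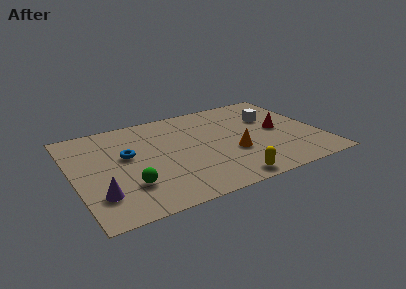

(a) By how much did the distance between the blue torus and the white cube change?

+3.8

Before: roughly 3.3 units apart; after: 7.1. That's 3.8 units further apart.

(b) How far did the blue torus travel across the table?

1.3

From (3.9, 4.4) to (2.6, 4.6), the blue torus covered √(1.3² + 0.2²) ≈ 1.3 units.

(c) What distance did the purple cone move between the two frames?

1.1

The purple cone moved from about (1.3, 3.1) to (1.0, 2.0), a distance of √(0.3² + 1.1²) ≈ 1.1.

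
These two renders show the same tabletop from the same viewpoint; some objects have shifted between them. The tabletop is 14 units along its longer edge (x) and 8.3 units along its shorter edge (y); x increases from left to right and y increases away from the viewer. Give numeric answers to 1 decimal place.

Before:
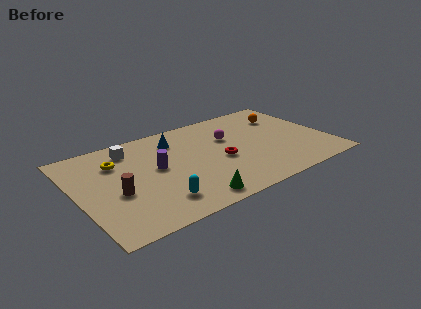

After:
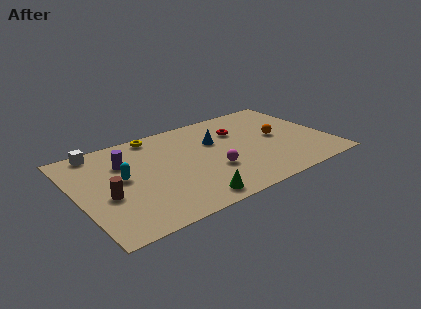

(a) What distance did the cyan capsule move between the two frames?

3.2

From (4.0, 1.7) to (2.5, 4.5), the cyan capsule covered √(1.5² + 2.8²) ≈ 3.2 units.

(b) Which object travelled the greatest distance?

the cyan capsule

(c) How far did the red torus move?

2.6

From (7.9, 3.6) to (9.3, 5.8), the red torus covered √(1.4² + 2.2²) ≈ 2.6 units.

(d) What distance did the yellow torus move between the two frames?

2.8

From (2.4, 6.0) to (4.8, 7.5), the yellow torus covered √(2.4² + 1.5²) ≈ 2.8 units.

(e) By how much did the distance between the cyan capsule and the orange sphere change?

-0.4

The distance was about 9.2 in the first image and 8.8 in the second, so they moved 0.4 units closer together.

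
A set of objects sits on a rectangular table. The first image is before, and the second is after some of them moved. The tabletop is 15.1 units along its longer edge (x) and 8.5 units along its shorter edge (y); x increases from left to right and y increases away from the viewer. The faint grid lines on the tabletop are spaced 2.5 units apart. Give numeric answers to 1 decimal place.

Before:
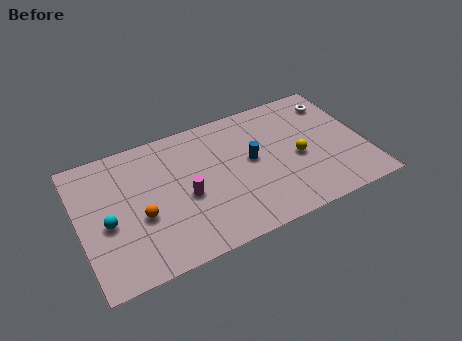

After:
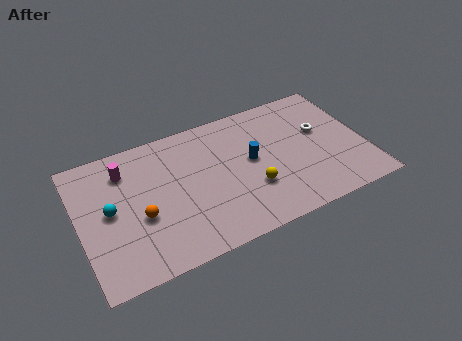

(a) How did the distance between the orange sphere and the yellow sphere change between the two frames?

-2.6

They were about 8.4 units apart before and 5.8 after — 2.6 units closer together.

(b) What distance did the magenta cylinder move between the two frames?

4.1

The magenta cylinder moved from about (5.5, 3.7) to (2.6, 6.6), a distance of √(2.9² + 2.9²) ≈ 4.1.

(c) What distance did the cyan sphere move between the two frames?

0.7

The cyan sphere moved from about (1.4, 3.7) to (1.6, 4.4), a distance of √(0.2² + 0.7²) ≈ 0.7.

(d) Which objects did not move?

the blue cylinder and the orange sphere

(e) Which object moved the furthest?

the magenta cylinder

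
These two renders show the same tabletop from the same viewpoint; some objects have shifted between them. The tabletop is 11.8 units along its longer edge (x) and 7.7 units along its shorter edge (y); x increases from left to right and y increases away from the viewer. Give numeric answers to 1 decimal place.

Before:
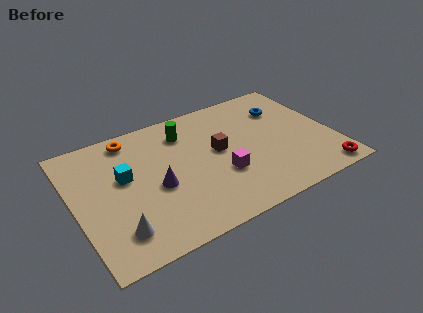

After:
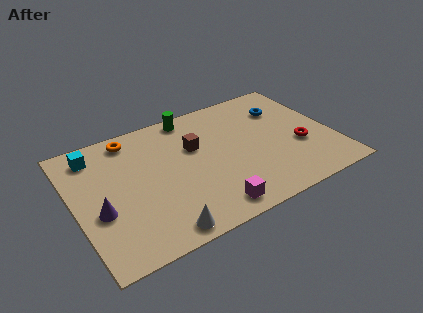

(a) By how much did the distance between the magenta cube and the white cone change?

-2.7

They were about 5.0 units apart before and 2.3 after — 2.7 units closer together.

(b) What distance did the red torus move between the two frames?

2.2

From (10.9, 0.8) to (10.2, 2.9), the red torus covered √(0.7² + 2.1²) ≈ 2.2 units.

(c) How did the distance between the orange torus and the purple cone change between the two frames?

+0.7

The distance was about 3.5 in the first image and 4.2 in the second, so they moved 0.7 units further apart.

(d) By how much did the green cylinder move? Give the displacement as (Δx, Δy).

(0.4, 0.9)

The green cylinder was at about (5.3, 6.0) and moved to about (5.7, 6.9).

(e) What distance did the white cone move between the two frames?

2.0

From (1.6, 1.6) to (3.4, 0.8), the white cone covered √(1.8² + 0.8²) ≈ 2.0 units.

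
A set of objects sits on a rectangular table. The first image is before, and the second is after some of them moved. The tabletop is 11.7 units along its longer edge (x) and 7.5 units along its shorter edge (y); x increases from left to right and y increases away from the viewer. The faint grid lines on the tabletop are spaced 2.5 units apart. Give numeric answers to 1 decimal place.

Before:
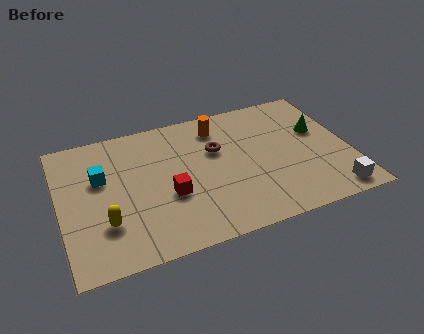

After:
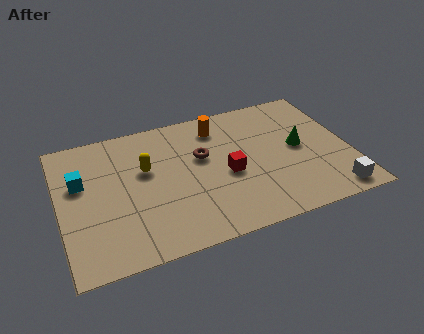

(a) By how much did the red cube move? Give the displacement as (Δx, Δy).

(2.4, 0.4)

The red cube was at about (4.3, 2.9) and moved to about (6.7, 3.3).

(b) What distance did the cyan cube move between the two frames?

0.8

The cyan cube was near (1.7, 4.7) before and (0.9, 4.7) after, so it travelled √(0.8² + 0.0²) ≈ 0.8 units.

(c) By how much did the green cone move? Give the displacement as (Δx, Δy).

(-0.9, -0.7)

The green cone was at about (10.6, 4.6) and moved to about (9.7, 3.9).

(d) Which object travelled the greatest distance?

the yellow capsule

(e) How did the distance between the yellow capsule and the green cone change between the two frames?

-3.0

The distance was about 9.2 in the first image and 6.2 in the second, so they moved 3.0 units closer together.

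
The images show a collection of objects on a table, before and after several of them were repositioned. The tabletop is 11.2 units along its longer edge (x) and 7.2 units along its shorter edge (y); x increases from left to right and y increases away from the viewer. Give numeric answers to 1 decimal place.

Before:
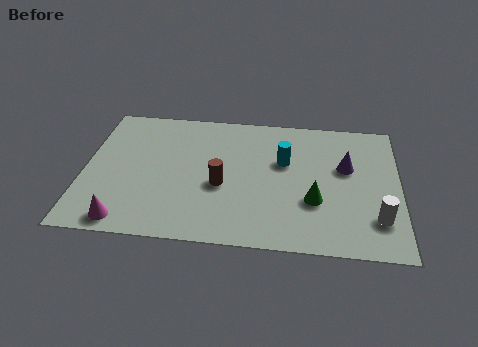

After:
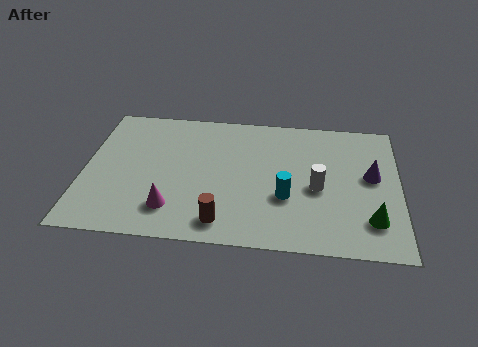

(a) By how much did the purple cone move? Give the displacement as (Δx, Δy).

(0.9, -0.4)

The purple cone started near (9.3, 4.4) and ended near (10.2, 4.0).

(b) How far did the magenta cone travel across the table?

1.8

From (1.6, 0.8) to (3.2, 1.6), the magenta cone covered √(1.6² + 0.8²) ≈ 1.8 units.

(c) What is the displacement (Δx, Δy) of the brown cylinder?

(0.1, -1.9)

The brown cylinder was at about (4.9, 3.0) and moved to about (5.0, 1.1).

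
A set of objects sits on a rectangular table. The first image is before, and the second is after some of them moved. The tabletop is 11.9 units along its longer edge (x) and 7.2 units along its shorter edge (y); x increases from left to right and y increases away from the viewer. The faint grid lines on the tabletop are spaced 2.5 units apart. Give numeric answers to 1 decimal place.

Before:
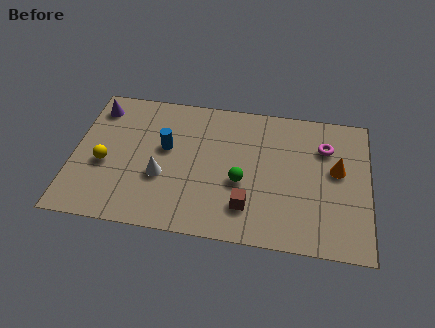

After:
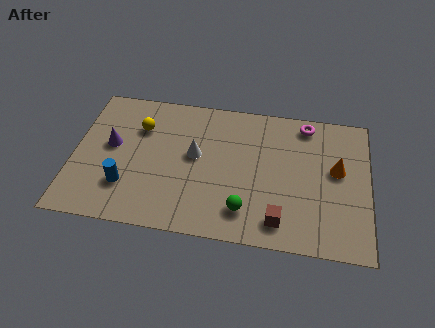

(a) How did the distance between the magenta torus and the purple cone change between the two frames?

-1.2

The distance was about 9.3 in the first image and 8.1 in the second, so they moved 1.2 units closer together.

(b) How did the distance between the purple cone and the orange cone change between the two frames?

-0.9

Before: roughly 10.0 units apart; after: 9.1. That's 0.9 units closer together.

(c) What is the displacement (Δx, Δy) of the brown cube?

(1.3, -0.5)

The brown cube started near (7.1, 1.7) and ended near (8.4, 1.2).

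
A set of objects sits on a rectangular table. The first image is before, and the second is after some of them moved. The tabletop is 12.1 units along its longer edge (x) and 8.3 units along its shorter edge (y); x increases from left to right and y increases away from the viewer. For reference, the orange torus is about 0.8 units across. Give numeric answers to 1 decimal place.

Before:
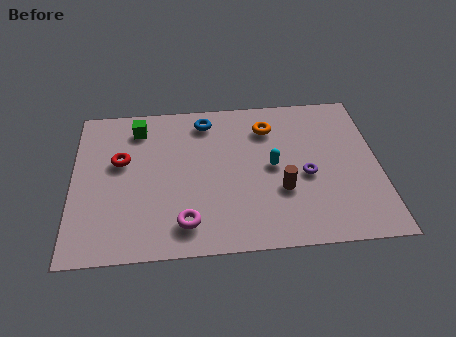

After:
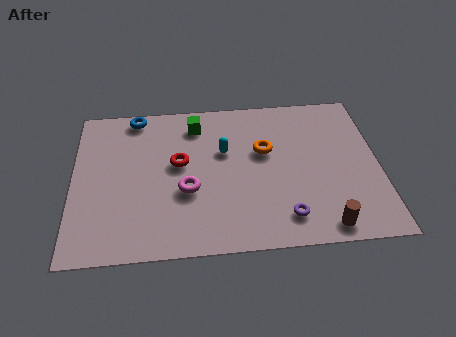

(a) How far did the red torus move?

2.3

The red torus was near (1.9, 5.0) before and (4.2, 4.7) after, so it travelled √(2.3² + 0.3²) ≈ 2.3 units.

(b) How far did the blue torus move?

2.8

The blue torus was near (5.3, 7.0) before and (2.5, 7.5) after, so it travelled √(2.8² + 0.5²) ≈ 2.8 units.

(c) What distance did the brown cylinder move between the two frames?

2.6

The brown cylinder moved from about (8.2, 2.9) to (9.8, 0.9), a distance of √(1.6² + 2.0²) ≈ 2.6.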